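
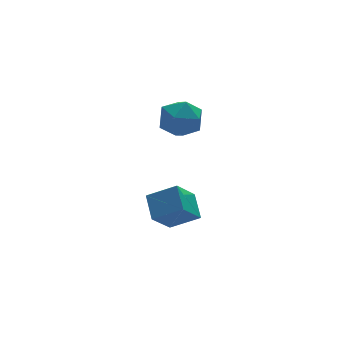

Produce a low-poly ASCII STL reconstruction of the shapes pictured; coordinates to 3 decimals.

solid 
facet normal -0.730 0.480 -0.486
outer loop
vertex -0.57 -2.283 -0.797
vertex 0.463 -1.861 -1.93
vertex -0.849 -3.378 -1.46
endloop
endfacet
facet normal -0.649 -0.266 0.712
outer loop
vertex 0.217 -4.079 -0.75
vertex -0.57 -2.283 -0.797
vertex -0.849 -3.378 -1.46
endloop
endfacet
facet normal -0.730 0.481 -0.486
outer loop
vertex -0.849 -3.378 -1.46
vertex 0.463 -1.861 -1.93
vertex 0.184 -2.955 -2.593
endloop
endfacet
facet normal -0.213 -0.836 -0.506
outer loop
vertex 0.184 -2.955 -2.593
vertex 0.217 -4.079 -0.75
vertex -0.849 -3.378 -1.46
endloop
endfacet
facet normal 0.213 0.836 0.506
outer loop
vertex -0.57 -2.283 -0.797
vertex 1.529 -2.562 -1.22
vertex 0.463 -1.861 -1.93
endloop
endfacet
facet normal -0.650 -0.266 0.712
outer loop
vertex 0.496 -2.985 -0.087
vertex -0.57 -2.283 -0.797
vertex 0.217 -4.079 -0.75
endloop
endfacet
facet normal 0.213 0.836 0.506
outer loop
vertex 0.496 -2.985 -0.087
vertex 1.529 -2.562 -1.22
vertex -0.57 -2.283 -0.797
endloop
endfacet
facet normal 0.649 0.266 -0.712
outer loop
vertex 0.463 -1.861 -1.93
vertex 1.529 -2.562 -1.22
vertex 0.184 -2.955 -2.593
endloop
endfacet
facet normal -0.213 -0.836 -0.506
outer loop
vertex 1.25 -3.657 -1.883
vertex 0.217 -4.079 -0.75
vertex 0.184 -2.955 -2.593
endloop
endfacet
facet normal 0.650 0.266 -0.712
outer loop
vertex 0.184 -2.955 -2.593
vertex 1.529 -2.562 -1.22
vertex 1.25 -3.657 -1.883
endloop
endfacet
facet normal 0.730 -0.481 0.486
outer loop
vertex 1.25 -3.657 -1.883
vertex 0.496 -2.985 -0.087
vertex 0.217 -4.079 -0.75
endloop
endfacet
facet normal 0.730 -0.480 0.486
outer loop
vertex 1.529 -2.562 -1.22
vertex 0.496 -2.985 -0.087
vertex 1.25 -3.657 -1.883
endloop
endfacet
facet normal -0.837 0.546 0.018
outer loop
vertex 0.724 -1.242 2.933
vertex 0.152 -2.121 3.011
vertex 0.489 -1.634 3.88
endloop
endfacet
facet normal -0.291 0.907 0.303
outer loop
vertex 0.724 -1.242 2.933
vertex 0.489 -1.634 3.88
vertex 1.453 -1.261 3.69
endloop
endfacet
facet normal 0.223 0.956 -0.190
outer loop
vertex 0.724 -1.242 2.933
vertex 1.453 -1.261 3.69
vertex 1.713 -1.518 2.704
endloop
endfacet
facet normal -0.006 0.626 -0.780
outer loop
vertex 0.724 -1.242 2.933
vertex 1.713 -1.518 2.704
vertex 0.908 -2.049 2.284
endloop
endfacet
facet normal -0.661 0.373 -0.651
outer loop
vertex 0.724 -1.242 2.933
vertex 0.908 -2.049 2.284
vertex 0.152 -2.121 3.011
endloop
endfacet
facet normal -0.036 0.526 0.850
outer loop
vertex 1.453 -1.261 3.69
vertex 0.489 -1.634 3.88
vertex 1.332 -2.151 4.236
endloop
endfacet
facet normal -0.920 -0.057 0.389
outer loop
vertex 0.489 -1.634 3.88
vertex 0.152 -2.121 3.011
vertex 0.527 -2.682 3.816
endloop
endfacet
facet normal -0.635 -0.339 -0.694
outer loop
vertex 0.152 -2.121 3.011
vertex 0.908 -2.049 2.284
vertex 0.787 -2.939 2.83
endloop
endfacet
facet normal 0.424 0.071 -0.903
outer loop
vertex 0.908 -2.049 2.284
vertex 1.713 -1.518 2.704
vertex 1.751 -2.566 2.64
endloop
endfacet
facet normal 0.794 0.605 0.052
outer loop
vertex 1.713 -1.518 2.704
vertex 1.453 -1.261 3.69
vertex 2.088 -2.079 3.509
endloop
endfacet
facet normal 0.006 -0.626 0.780
outer loop
vertex 1.516 -2.958 3.587
vertex 1.332 -2.151 4.236
vertex 0.527 -2.682 3.816
endloop
endfacet
facet normal -0.223 -0.956 0.190
outer loop
vertex 1.516 -2.958 3.587
vertex 0.527 -2.682 3.816
vertex 0.787 -2.939 2.83
endloop
endfacet
facet normal 0.291 -0.907 -0.303
outer loop
vertex 1.516 -2.958 3.587
vertex 0.787 -2.939 2.83
vertex 1.751 -2.566 2.64
endloop
endfacet
facet normal 0.837 -0.546 -0.018
outer loop
vertex 1.516 -2.958 3.587
vertex 1.751 -2.566 2.64
vertex 2.088 -2.079 3.509
endloop
endfacet
facet normal 0.661 -0.373 0.651
outer loop
vertex 1.516 -2.958 3.587
vertex 2.088 -2.079 3.509
vertex 1.332 -2.151 4.236
endloop
endfacet
facet normal -0.424 -0.071 0.903
outer loop
vertex 0.527 -2.682 3.816
vertex 1.332 -2.151 4.236
vertex 0.489 -1.634 3.88
endloop
endfacet
facet normal -0.794 -0.605 -0.052
outer loop
vertex 0.787 -2.939 2.83
vertex 0.527 -2.682 3.816
vertex 0.152 -2.121 3.011
endloop
endfacet
facet normal 0.036 -0.526 -0.850
outer loop
vertex 1.751 -2.566 2.64
vertex 0.787 -2.939 2.83
vertex 0.908 -2.049 2.284
endloop
endfacet
facet normal 0.920 0.057 -0.389
outer loop
vertex 2.088 -2.079 3.509
vertex 1.751 -2.566 2.64
vertex 1.713 -1.518 2.704
endloop
endfacet
facet normal 0.635 0.339 0.694
outer loop
vertex 1.332 -2.151 4.236
vertex 2.088 -2.079 3.509
vertex 1.453 -1.261 3.69
endloop
endfacet

endsolid


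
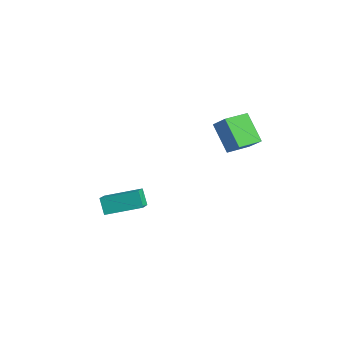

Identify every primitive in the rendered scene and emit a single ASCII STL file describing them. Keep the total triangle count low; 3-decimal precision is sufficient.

solid 
facet normal -0.573 0.117 0.811
outer loop
vertex 0.015 -5.21 0.885
vertex 1.144 -3.502 1.436
vertex -0.994 -4.269 0.036
endloop
endfacet
facet normal -0.533 -0.805 -0.260
outer loop
vertex -0.364 -4.398 -0.856
vertex 0.015 -5.21 0.885
vertex -0.994 -4.269 0.036
endloop
endfacet
facet normal -0.573 0.117 0.811
outer loop
vertex -0.994 -4.269 0.036
vertex 1.144 -3.502 1.436
vertex 0.135 -2.561 0.587
endloop
endfacet
facet normal -0.623 0.581 -0.524
outer loop
vertex 0.135 -2.561 0.587
vertex -0.364 -4.398 -0.856
vertex -0.994 -4.269 0.036
endloop
endfacet
facet normal 0.623 -0.581 0.524
outer loop
vertex 0.015 -5.21 0.885
vertex 1.774 -3.631 0.544
vertex 1.144 -3.502 1.436
endloop
endfacet
facet normal -0.533 -0.805 -0.260
outer loop
vertex 0.645 -5.339 -0.007
vertex 0.015 -5.21 0.885
vertex -0.364 -4.398 -0.856
endloop
endfacet
facet normal 0.623 -0.581 0.524
outer loop
vertex 0.645 -5.339 -0.007
vertex 1.774 -3.631 0.544
vertex 0.015 -5.21 0.885
endloop
endfacet
facet normal 0.533 0.805 0.260
outer loop
vertex 1.144 -3.502 1.436
vertex 1.774 -3.631 0.544
vertex 0.135 -2.561 0.587
endloop
endfacet
facet normal -0.623 0.581 -0.524
outer loop
vertex 0.765 -2.69 -0.305
vertex -0.364 -4.398 -0.856
vertex 0.135 -2.561 0.587
endloop
endfacet
facet normal 0.533 0.805 0.260
outer loop
vertex 0.135 -2.561 0.587
vertex 1.774 -3.631 0.544
vertex 0.765 -2.69 -0.305
endloop
endfacet
facet normal 0.573 -0.117 -0.811
outer loop
vertex 0.765 -2.69 -0.305
vertex 0.645 -5.339 -0.007
vertex -0.364 -4.398 -0.856
endloop
endfacet
facet normal 0.573 -0.117 -0.811
outer loop
vertex 1.774 -3.631 0.544
vertex 0.645 -5.339 -0.007
vertex 0.765 -2.69 -0.305
endloop
endfacet
facet normal -0.697 -0.117 -0.708
outer loop
vertex 0.346 1.911 4.069
vertex 0.277 3.468 3.88
vertex 1.785 1.805 2.669
endloop
endfacet
facet normal 0.044 -0.992 0.120
outer loop
vertex 2.663 1.952 3.56
vertex 0.346 1.911 4.069
vertex 1.785 1.805 2.669
endloop
endfacet
facet normal -0.697 -0.117 -0.708
outer loop
vertex 1.785 1.805 2.669
vertex 0.277 3.468 3.88
vertex 1.716 3.362 2.48
endloop
endfacet
facet normal 0.716 -0.053 -0.696
outer loop
vertex 1.716 3.362 2.48
vertex 2.663 1.952 3.56
vertex 1.785 1.805 2.669
endloop
endfacet
facet normal -0.716 0.053 0.696
outer loop
vertex 0.346 1.911 4.069
vertex 1.155 3.615 4.771
vertex 0.277 3.468 3.88
endloop
endfacet
facet normal 0.044 -0.992 0.120
outer loop
vertex 1.224 2.058 4.96
vertex 0.346 1.911 4.069
vertex 2.663 1.952 3.56
endloop
endfacet
facet normal -0.716 0.053 0.696
outer loop
vertex 1.224 2.058 4.96
vertex 1.155 3.615 4.771
vertex 0.346 1.911 4.069
endloop
endfacet
facet normal -0.044 0.992 -0.120
outer loop
vertex 0.277 3.468 3.88
vertex 1.155 3.615 4.771
vertex 1.716 3.362 2.48
endloop
endfacet
facet normal 0.716 -0.053 -0.696
outer loop
vertex 2.594 3.509 3.371
vertex 2.663 1.952 3.56
vertex 1.716 3.362 2.48
endloop
endfacet
facet normal -0.044 0.992 -0.120
outer loop
vertex 1.716 3.362 2.48
vertex 1.155 3.615 4.771
vertex 2.594 3.509 3.371
endloop
endfacet
facet normal 0.697 0.117 0.708
outer loop
vertex 2.594 3.509 3.371
vertex 1.224 2.058 4.96
vertex 2.663 1.952 3.56
endloop
endfacet
facet normal 0.697 0.117 0.708
outer loop
vertex 1.155 3.615 4.771
vertex 1.224 2.058 4.96
vertex 2.594 3.509 3.371
endloop
endfacet

endsolid


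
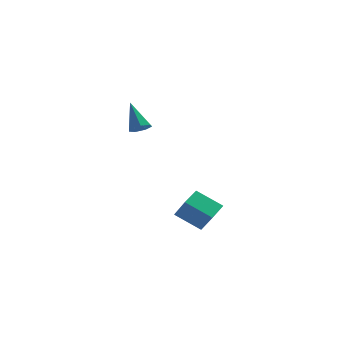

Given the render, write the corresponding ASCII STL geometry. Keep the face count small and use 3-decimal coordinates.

solid 
facet normal 0.366 -0.497 -0.787
outer loop
vertex -2.274 -0.116 2.72
vertex -2.796 0.052 2.371
vertex -2.232 0.368 2.434
endloop
endfacet
facet normal 0.781 0.266 0.565
outer loop
vertex -2.274 -0.116 2.72
vertex -2.232 0.368 2.434
vertex -3.504 1.008 3.889
endloop
endfacet
facet normal 0.366 -0.497 -0.787
outer loop
vertex -2.232 0.368 2.434
vertex -2.796 0.052 2.371
vertex -2.614 0.614 2.101
endloop
endfacet
facet normal 0.503 0.862 0.060
outer loop
vertex -2.232 0.368 2.434
vertex -2.614 0.614 2.101
vertex -3.504 1.008 3.889
endloop
endfacet
facet normal 0.367 -0.497 -0.786
outer loop
vertex -2.614 0.614 2.101
vertex -2.796 0.052 2.371
vertex -3.134 0.437 1.97
endloop
endfacet
facet normal -0.233 0.919 -0.318
outer loop
vertex -2.614 0.614 2.101
vertex -3.134 0.437 1.97
vertex -3.504 1.008 3.889
endloop
endfacet
facet normal 0.367 -0.497 -0.786
outer loop
vertex -3.134 0.437 1.97
vertex -2.796 0.052 2.371
vertex -3.399 -0.031 2.142
endloop
endfacet
facet normal -0.875 0.391 -0.285
outer loop
vertex -3.134 0.437 1.97
vertex -3.399 -0.031 2.142
vertex -3.504 1.008 3.889
endloop
endfacet
facet normal 0.367 -0.494 -0.788
outer loop
vertex -3.399 -0.031 2.142
vertex -2.796 0.052 2.371
vertex -3.209 -0.437 2.485
endloop
endfacet
facet normal -0.936 -0.323 0.136
outer loop
vertex -3.399 -0.031 2.142
vertex -3.209 -0.437 2.485
vertex -3.504 1.008 3.889
endloop
endfacet
facet normal 0.368 -0.494 -0.787
outer loop
vertex -3.209 -0.437 2.485
vertex -2.796 0.052 2.371
vertex -2.709 -0.474 2.742
endloop
endfacet
facet normal -0.373 -0.685 0.626
outer loop
vertex -3.209 -0.437 2.485
vertex -2.709 -0.474 2.742
vertex -3.504 1.008 3.889
endloop
endfacet
facet normal 0.367 -0.495 -0.788
outer loop
vertex -2.709 -0.474 2.742
vertex -2.796 0.052 2.371
vertex -2.274 -0.116 2.72
endloop
endfacet
facet normal 0.390 -0.424 0.818
outer loop
vertex -2.709 -0.474 2.742
vertex -2.274 -0.116 2.72
vertex -3.504 1.008 3.889
endloop
endfacet
facet normal -0.432 0.421 -0.798
outer loop
vertex -1.083 0.615 -4.113
vertex -0.638 1.807 -3.724
vertex 0.409 0.366 -5.052
endloop
endfacet
facet normal -0.334 -0.896 -0.293
outer loop
vertex 1.078 -0.287 -3.816
vertex -1.083 0.615 -4.113
vertex 0.409 0.366 -5.052
endloop
endfacet
facet normal -0.432 0.421 -0.798
outer loop
vertex 0.409 0.366 -5.052
vertex -0.638 1.807 -3.724
vertex 0.853 1.558 -4.663
endloop
endfacet
facet normal 0.838 -0.140 -0.527
outer loop
vertex 0.853 1.558 -4.663
vertex 1.078 -0.287 -3.816
vertex 0.409 0.366 -5.052
endloop
endfacet
facet normal -0.838 0.141 0.528
outer loop
vertex -1.083 0.615 -4.113
vertex 0.031 1.154 -2.488
vertex -0.638 1.807 -3.724
endloop
endfacet
facet normal -0.334 -0.896 -0.292
outer loop
vertex -0.413 -0.038 -2.877
vertex -1.083 0.615 -4.113
vertex 1.078 -0.287 -3.816
endloop
endfacet
facet normal -0.838 0.140 0.528
outer loop
vertex -0.413 -0.038 -2.877
vertex 0.031 1.154 -2.488
vertex -1.083 0.615 -4.113
endloop
endfacet
facet normal 0.334 0.896 0.293
outer loop
vertex -0.638 1.807 -3.724
vertex 0.031 1.154 -2.488
vertex 0.853 1.558 -4.663
endloop
endfacet
facet normal 0.838 -0.140 -0.528
outer loop
vertex 1.523 0.905 -3.427
vertex 1.078 -0.287 -3.816
vertex 0.853 1.558 -4.663
endloop
endfacet
facet normal 0.334 0.896 0.293
outer loop
vertex 0.853 1.558 -4.663
vertex 0.031 1.154 -2.488
vertex 1.523 0.905 -3.427
endloop
endfacet
facet normal 0.432 -0.421 0.797
outer loop
vertex 1.523 0.905 -3.427
vertex -0.413 -0.038 -2.877
vertex 1.078 -0.287 -3.816
endloop
endfacet
facet normal 0.432 -0.421 0.798
outer loop
vertex 0.031 1.154 -2.488
vertex -0.413 -0.038 -2.877
vertex 1.523 0.905 -3.427
endloop
endfacet

endsolid


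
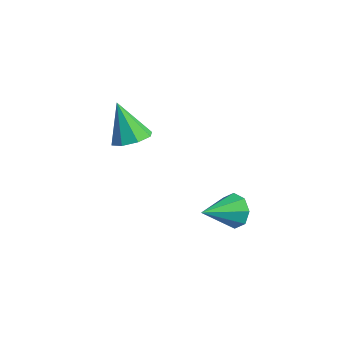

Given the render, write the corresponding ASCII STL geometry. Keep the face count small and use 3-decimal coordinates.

solid 
facet normal -0.119 0.925 -0.360
outer loop
vertex 2.148 3.544 -3.459
vertex 1.775 3.746 -2.816
vertex 2.511 3.752 -3.044
endloop
endfacet
facet normal 0.759 -0.504 -0.412
outer loop
vertex 2.148 3.544 -3.459
vertex 2.511 3.752 -3.044
vertex 1.965 2.274 -2.244
endloop
endfacet
facet normal -0.119 0.926 -0.359
outer loop
vertex 2.511 3.752 -3.044
vertex 1.775 3.746 -2.816
vertex 2.443 3.956 -2.496
endloop
endfacet
facet normal 0.949 -0.239 0.207
outer loop
vertex 2.511 3.752 -3.044
vertex 2.443 3.956 -2.496
vertex 1.965 2.274 -2.244
endloop
endfacet
facet normal -0.118 0.925 -0.360
outer loop
vertex 2.443 3.956 -2.496
vertex 1.775 3.746 -2.816
vertex 1.984 4.038 -2.135
endloop
endfacet
facet normal 0.611 -0.055 0.790
outer loop
vertex 2.443 3.956 -2.496
vertex 1.984 4.038 -2.135
vertex 1.965 2.274 -2.244
endloop
endfacet
facet normal -0.120 0.925 -0.360
outer loop
vertex 1.984 4.038 -2.135
vertex 1.775 3.746 -2.816
vertex 1.403 3.948 -2.173
endloop
endfacet
facet normal -0.056 -0.061 0.997
outer loop
vertex 1.984 4.038 -2.135
vertex 1.403 3.948 -2.173
vertex 1.965 2.274 -2.244
endloop
endfacet
facet normal -0.119 0.925 -0.360
outer loop
vertex 1.403 3.948 -2.173
vertex 1.775 3.746 -2.816
vertex 1.04 3.74 -2.588
endloop
endfacet
facet normal -0.662 -0.252 0.706
outer loop
vertex 1.403 3.948 -2.173
vertex 1.04 3.74 -2.588
vertex 1.965 2.274 -2.244
endloop
endfacet
facet normal -0.119 0.925 -0.360
outer loop
vertex 1.04 3.74 -2.588
vertex 1.775 3.746 -2.816
vertex 1.108 3.535 -3.137
endloop
endfacet
facet normal -0.852 -0.517 0.087
outer loop
vertex 1.04 3.74 -2.588
vertex 1.108 3.535 -3.137
vertex 1.965 2.274 -2.244
endloop
endfacet
facet normal -0.119 0.925 -0.360
outer loop
vertex 1.108 3.535 -3.137
vertex 1.775 3.746 -2.816
vertex 1.567 3.454 -3.497
endloop
endfacet
facet normal -0.513 -0.700 -0.497
outer loop
vertex 1.108 3.535 -3.137
vertex 1.567 3.454 -3.497
vertex 1.965 2.274 -2.244
endloop
endfacet
facet normal -0.120 0.925 -0.360
outer loop
vertex 1.567 3.454 -3.497
vertex 1.775 3.746 -2.816
vertex 2.148 3.544 -3.459
endloop
endfacet
facet normal 0.154 -0.695 -0.703
outer loop
vertex 1.567 3.454 -3.497
vertex 2.148 3.544 -3.459
vertex 1.965 2.274 -2.244
endloop
endfacet
facet normal 0.390 0.124 -0.912
outer loop
vertex -2.163 2.581 -0.812
vertex -2.751 2.122 -1.126
vertex -2.659 2.913 -0.979
endloop
endfacet
facet normal 0.269 0.722 0.637
outer loop
vertex -2.163 2.581 -0.812
vertex -2.659 2.913 -0.979
vertex -3.449 1.898 0.506
endloop
endfacet
facet normal 0.390 0.124 -0.912
outer loop
vertex -2.659 2.913 -0.979
vertex -2.751 2.122 -1.126
vertex -3.209 2.781 -1.232
endloop
endfacet
facet normal -0.377 0.846 0.378
outer loop
vertex -2.659 2.913 -0.979
vertex -3.209 2.781 -1.232
vertex -3.449 1.898 0.506
endloop
endfacet
facet normal 0.391 0.125 -0.912
outer loop
vertex -3.209 2.781 -1.232
vertex -2.751 2.122 -1.126
vertex -3.491 2.263 -1.424
endloop
endfacet
facet normal -0.889 0.446 0.104
outer loop
vertex -3.209 2.781 -1.232
vertex -3.491 2.263 -1.424
vertex -3.449 1.898 0.506
endloop
endfacet
facet normal 0.391 0.125 -0.912
outer loop
vertex -3.491 2.263 -1.424
vertex -2.751 2.122 -1.126
vertex -3.339 1.663 -1.441
endloop
endfacet
facet normal -0.969 -0.245 -0.025
outer loop
vertex -3.491 2.263 -1.424
vertex -3.339 1.663 -1.441
vertex -3.449 1.898 0.506
endloop
endfacet
facet normal 0.391 0.125 -0.912
outer loop
vertex -3.339 1.663 -1.441
vertex -2.751 2.122 -1.126
vertex -2.843 1.331 -1.274
endloop
endfacet
facet normal -0.570 -0.819 0.067
outer loop
vertex -3.339 1.663 -1.441
vertex -2.843 1.331 -1.274
vertex -3.449 1.898 0.506
endloop
endfacet
facet normal 0.389 0.126 -0.913
outer loop
vertex -2.843 1.331 -1.274
vertex -2.751 2.122 -1.126
vertex -2.292 1.463 -1.021
endloop
endfacet
facet normal 0.076 -0.942 0.326
outer loop
vertex -2.843 1.331 -1.274
vertex -2.292 1.463 -1.021
vertex -3.449 1.898 0.506
endloop
endfacet
facet normal 0.390 0.126 -0.912
outer loop
vertex -2.292 1.463 -1.021
vertex -2.751 2.122 -1.126
vertex -2.011 1.981 -0.829
endloop
endfacet
facet normal 0.588 -0.542 0.600
outer loop
vertex -2.292 1.463 -1.021
vertex -2.011 1.981 -0.829
vertex -3.449 1.898 0.506
endloop
endfacet
facet normal 0.390 0.125 -0.912
outer loop
vertex -2.011 1.981 -0.829
vertex -2.751 2.122 -1.126
vertex -2.163 2.581 -0.812
endloop
endfacet
facet normal 0.668 0.149 0.729
outer loop
vertex -2.011 1.981 -0.829
vertex -2.163 2.581 -0.812
vertex -3.449 1.898 0.506
endloop
endfacet

endsolid


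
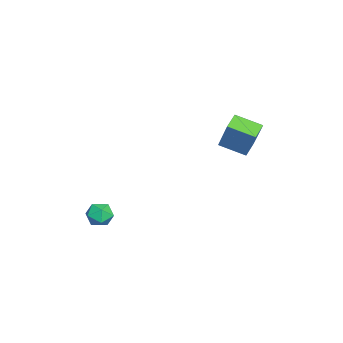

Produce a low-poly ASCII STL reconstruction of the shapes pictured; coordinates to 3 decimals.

solid 
facet normal -0.877 0.395 0.273
outer loop
vertex 0.55 -3.067 0.551
vertex 0.361 -3.705 0.866
vertex 0.714 -3.191 1.258
endloop
endfacet
facet normal -0.372 0.896 0.243
outer loop
vertex 0.55 -3.067 0.551
vertex 0.714 -3.191 1.258
vertex 1.207 -2.867 0.818
endloop
endfacet
facet normal -0.105 0.903 -0.417
outer loop
vertex 0.55 -3.067 0.551
vertex 1.207 -2.867 0.818
vertex 1.159 -3.18 0.153
endloop
endfacet
facet normal -0.447 0.405 -0.798
outer loop
vertex 0.55 -3.067 0.551
vertex 1.159 -3.18 0.153
vertex 0.636 -3.698 0.183
endloop
endfacet
facet normal -0.924 0.091 -0.371
outer loop
vertex 0.55 -3.067 0.551
vertex 0.636 -3.698 0.183
vertex 0.361 -3.705 0.866
endloop
endfacet
facet normal 0.152 0.707 0.691
outer loop
vertex 1.207 -2.867 0.818
vertex 0.714 -3.191 1.258
vertex 1.424 -3.382 1.297
endloop
endfacet
facet normal -0.667 -0.104 0.738
outer loop
vertex 0.714 -3.191 1.258
vertex 0.361 -3.705 0.866
vertex 0.901 -3.9 1.327
endloop
endfacet
facet normal -0.742 -0.597 -0.305
outer loop
vertex 0.361 -3.705 0.866
vertex 0.636 -3.698 0.183
vertex 0.853 -4.213 0.662
endloop
endfacet
facet normal 0.031 -0.089 -0.996
outer loop
vertex 0.636 -3.698 0.183
vertex 1.159 -3.18 0.153
vertex 1.346 -3.889 0.222
endloop
endfacet
facet normal 0.584 0.718 -0.380
outer loop
vertex 1.159 -3.18 0.153
vertex 1.207 -2.867 0.818
vertex 1.699 -3.375 0.614
endloop
endfacet
facet normal 0.447 -0.405 0.798
outer loop
vertex 1.51 -4.013 0.929
vertex 1.424 -3.382 1.297
vertex 0.901 -3.9 1.327
endloop
endfacet
facet normal 0.105 -0.903 0.417
outer loop
vertex 1.51 -4.013 0.929
vertex 0.901 -3.9 1.327
vertex 0.853 -4.213 0.662
endloop
endfacet
facet normal 0.372 -0.896 -0.243
outer loop
vertex 1.51 -4.013 0.929
vertex 0.853 -4.213 0.662
vertex 1.346 -3.889 0.222
endloop
endfacet
facet normal 0.877 -0.395 -0.273
outer loop
vertex 1.51 -4.013 0.929
vertex 1.346 -3.889 0.222
vertex 1.699 -3.375 0.614
endloop
endfacet
facet normal 0.924 -0.091 0.371
outer loop
vertex 1.51 -4.013 0.929
vertex 1.699 -3.375 0.614
vertex 1.424 -3.382 1.297
endloop
endfacet
facet normal -0.031 0.089 0.996
outer loop
vertex 0.901 -3.9 1.327
vertex 1.424 -3.382 1.297
vertex 0.714 -3.191 1.258
endloop
endfacet
facet normal -0.584 -0.718 0.380
outer loop
vertex 0.853 -4.213 0.662
vertex 0.901 -3.9 1.327
vertex 0.361 -3.705 0.866
endloop
endfacet
facet normal -0.152 -0.707 -0.691
outer loop
vertex 1.346 -3.889 0.222
vertex 0.853 -4.213 0.662
vertex 0.636 -3.698 0.183
endloop
endfacet
facet normal 0.667 0.104 -0.738
outer loop
vertex 1.699 -3.375 0.614
vertex 1.346 -3.889 0.222
vertex 1.159 -3.18 0.153
endloop
endfacet
facet normal 0.742 0.597 0.305
outer loop
vertex 1.424 -3.382 1.297
vertex 1.699 -3.375 0.614
vertex 1.207 -2.867 0.818
endloop
endfacet
facet normal -0.484 -0.227 -0.845
outer loop
vertex -4.909 1.685 3.145
vertex -4.66 3.032 2.641
vertex -4.11 1.396 2.765
endloop
endfacet
facet normal -0.170 -0.923 0.345
outer loop
vertex -3.06 1.888 4.599
vertex -4.909 1.685 3.145
vertex -4.11 1.396 2.765
endloop
endfacet
facet normal -0.484 -0.227 -0.845
outer loop
vertex -4.11 1.396 2.765
vertex -4.66 3.032 2.641
vertex -3.862 2.743 2.261
endloop
endfacet
facet normal 0.858 -0.311 -0.408
outer loop
vertex -3.862 2.743 2.261
vertex -3.06 1.888 4.599
vertex -4.11 1.396 2.765
endloop
endfacet
facet normal -0.858 0.311 0.408
outer loop
vertex -4.909 1.685 3.145
vertex -3.61 3.524 4.475
vertex -4.66 3.032 2.641
endloop
endfacet
facet normal -0.170 -0.923 0.345
outer loop
vertex -3.858 2.177 4.979
vertex -4.909 1.685 3.145
vertex -3.06 1.888 4.599
endloop
endfacet
facet normal -0.858 0.311 0.408
outer loop
vertex -3.858 2.177 4.979
vertex -3.61 3.524 4.475
vertex -4.909 1.685 3.145
endloop
endfacet
facet normal 0.170 0.923 -0.345
outer loop
vertex -4.66 3.032 2.641
vertex -3.61 3.524 4.475
vertex -3.862 2.743 2.261
endloop
endfacet
facet normal 0.858 -0.311 -0.408
outer loop
vertex -2.811 3.235 4.095
vertex -3.06 1.888 4.599
vertex -3.862 2.743 2.261
endloop
endfacet
facet normal 0.170 0.923 -0.345
outer loop
vertex -3.862 2.743 2.261
vertex -3.61 3.524 4.475
vertex -2.811 3.235 4.095
endloop
endfacet
facet normal 0.484 0.227 0.845
outer loop
vertex -2.811 3.235 4.095
vertex -3.858 2.177 4.979
vertex -3.06 1.888 4.599
endloop
endfacet
facet normal 0.484 0.227 0.845
outer loop
vertex -3.61 3.524 4.475
vertex -3.858 2.177 4.979
vertex -2.811 3.235 4.095
endloop
endfacet

endsolid


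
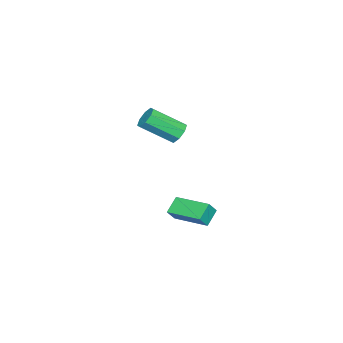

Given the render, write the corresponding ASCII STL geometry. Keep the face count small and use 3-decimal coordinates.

solid 
facet normal -0.560 0.214 -0.801
outer loop
vertex 0.742 -0.309 -4.072
vertex 1.125 1.816 -3.771
vertex 1.666 -0.381 -4.737
endloop
endfacet
facet normal -0.176 -0.975 -0.138
outer loop
vertex 2.175 -0.576 -4.009
vertex 0.742 -0.309 -4.072
vertex 1.666 -0.381 -4.737
endloop
endfacet
facet normal -0.560 0.214 -0.800
outer loop
vertex 1.666 -0.381 -4.737
vertex 1.125 1.816 -3.771
vertex 2.048 1.744 -4.436
endloop
endfacet
facet normal 0.810 -0.063 -0.583
outer loop
vertex 2.048 1.744 -4.436
vertex 2.175 -0.576 -4.009
vertex 1.666 -0.381 -4.737
endloop
endfacet
facet normal -0.810 0.063 0.583
outer loop
vertex 0.742 -0.309 -4.072
vertex 1.634 1.621 -3.043
vertex 1.125 1.816 -3.771
endloop
endfacet
facet normal -0.176 -0.975 -0.138
outer loop
vertex 1.252 -0.504 -3.344
vertex 0.742 -0.309 -4.072
vertex 2.175 -0.576 -4.009
endloop
endfacet
facet normal -0.809 0.063 0.584
outer loop
vertex 1.252 -0.504 -3.344
vertex 1.634 1.621 -3.043
vertex 0.742 -0.309 -4.072
endloop
endfacet
facet normal 0.176 0.975 0.138
outer loop
vertex 1.125 1.816 -3.771
vertex 1.634 1.621 -3.043
vertex 2.048 1.744 -4.436
endloop
endfacet
facet normal 0.809 -0.063 -0.584
outer loop
vertex 2.558 1.549 -3.708
vertex 2.175 -0.576 -4.009
vertex 2.048 1.744 -4.436
endloop
endfacet
facet normal 0.175 0.975 0.138
outer loop
vertex 2.048 1.744 -4.436
vertex 1.634 1.621 -3.043
vertex 2.558 1.549 -3.708
endloop
endfacet
facet normal 0.560 -0.214 0.800
outer loop
vertex 2.558 1.549 -3.708
vertex 1.252 -0.504 -3.344
vertex 2.175 -0.576 -4.009
endloop
endfacet
facet normal 0.560 -0.214 0.801
outer loop
vertex 1.634 1.621 -3.043
vertex 1.252 -0.504 -3.344
vertex 2.558 1.549 -3.708
endloop
endfacet
facet normal -0.373 0.733 -0.568
outer loop
vertex 2.315 -0.263 1.584
vertex 2.099 0.086 2.176
vertex 2.699 0.082 1.777
endloop
endfacet
facet normal 0.613 -0.265 -0.745
outer loop
vertex 2.315 -0.263 1.584
vertex 2.699 0.082 1.777
vertex 3.096 -1.795 2.772
endloop
endfacet
facet normal 0.613 -0.265 -0.745
outer loop
vertex 3.096 -1.795 2.772
vertex 2.699 0.082 1.777
vertex 3.48 -1.45 2.965
endloop
endfacet
facet normal 0.373 -0.733 0.568
outer loop
vertex 3.096 -1.795 2.772
vertex 3.48 -1.45 2.965
vertex 2.881 -1.446 3.364
endloop
endfacet
facet normal -0.373 0.733 -0.569
outer loop
vertex 2.699 0.082 1.777
vertex 2.099 0.086 2.176
vertex 2.732 0.43 2.204
endloop
endfacet
facet normal 0.926 0.255 -0.279
outer loop
vertex 2.699 0.082 1.777
vertex 2.732 0.43 2.204
vertex 3.48 -1.45 2.965
endloop
endfacet
facet normal 0.926 0.255 -0.280
outer loop
vertex 3.48 -1.45 2.965
vertex 2.732 0.43 2.204
vertex 3.513 -1.103 3.391
endloop
endfacet
facet normal 0.374 -0.733 0.568
outer loop
vertex 3.48 -1.45 2.965
vertex 3.513 -1.103 3.391
vertex 2.881 -1.446 3.364
endloop
endfacet
facet normal -0.373 0.733 -0.569
outer loop
vertex 2.732 0.43 2.204
vertex 2.099 0.086 2.176
vertex 2.394 0.576 2.614
endloop
endfacet
facet normal 0.696 0.626 0.351
outer loop
vertex 2.732 0.43 2.204
vertex 2.394 0.576 2.614
vertex 3.513 -1.103 3.391
endloop
endfacet
facet normal 0.696 0.626 0.350
outer loop
vertex 3.513 -1.103 3.391
vertex 2.394 0.576 2.614
vertex 3.175 -0.957 3.802
endloop
endfacet
facet normal 0.374 -0.733 0.568
outer loop
vertex 3.513 -1.103 3.391
vertex 3.175 -0.957 3.802
vertex 2.881 -1.446 3.364
endloop
endfacet
facet normal -0.374 0.733 -0.568
outer loop
vertex 2.394 0.576 2.614
vertex 2.099 0.086 2.176
vertex 1.884 0.435 2.768
endloop
endfacet
facet normal 0.060 0.630 0.774
outer loop
vertex 2.394 0.576 2.614
vertex 1.884 0.435 2.768
vertex 3.175 -0.957 3.802
endloop
endfacet
facet normal 0.060 0.631 0.774
outer loop
vertex 3.175 -0.957 3.802
vertex 1.884 0.435 2.768
vertex 2.665 -1.097 3.956
endloop
endfacet
facet normal 0.373 -0.733 0.568
outer loop
vertex 3.175 -0.957 3.802
vertex 2.665 -1.097 3.956
vertex 2.881 -1.446 3.364
endloop
endfacet
facet normal -0.373 0.733 -0.568
outer loop
vertex 1.884 0.435 2.768
vertex 2.099 0.086 2.176
vertex 1.5 0.09 2.575
endloop
endfacet
facet normal -0.613 0.265 0.745
outer loop
vertex 1.884 0.435 2.768
vertex 1.5 0.09 2.575
vertex 2.665 -1.097 3.956
endloop
endfacet
facet normal -0.613 0.265 0.745
outer loop
vertex 2.665 -1.097 3.956
vertex 1.5 0.09 2.575
vertex 2.281 -1.442 3.763
endloop
endfacet
facet normal 0.373 -0.733 0.568
outer loop
vertex 2.665 -1.097 3.956
vertex 2.281 -1.442 3.763
vertex 2.881 -1.446 3.364
endloop
endfacet
facet normal -0.374 0.733 -0.568
outer loop
vertex 1.5 0.09 2.575
vertex 2.099 0.086 2.176
vertex 1.467 -0.257 2.149
endloop
endfacet
facet normal -0.926 -0.255 0.280
outer loop
vertex 1.5 0.09 2.575
vertex 1.467 -0.257 2.149
vertex 2.281 -1.442 3.763
endloop
endfacet
facet normal -0.926 -0.255 0.279
outer loop
vertex 2.281 -1.442 3.763
vertex 1.467 -0.257 2.149
vertex 2.248 -1.79 3.336
endloop
endfacet
facet normal 0.373 -0.733 0.569
outer loop
vertex 2.281 -1.442 3.763
vertex 2.248 -1.79 3.336
vertex 2.881 -1.446 3.364
endloop
endfacet
facet normal -0.374 0.733 -0.568
outer loop
vertex 1.467 -0.257 2.149
vertex 2.099 0.086 2.176
vertex 1.805 -0.403 1.738
endloop
endfacet
facet normal -0.697 -0.626 -0.350
outer loop
vertex 1.467 -0.257 2.149
vertex 1.805 -0.403 1.738
vertex 2.248 -1.79 3.336
endloop
endfacet
facet normal -0.696 -0.626 -0.351
outer loop
vertex 2.248 -1.79 3.336
vertex 1.805 -0.403 1.738
vertex 2.586 -1.936 2.926
endloop
endfacet
facet normal 0.373 -0.733 0.569
outer loop
vertex 2.248 -1.79 3.336
vertex 2.586 -1.936 2.926
vertex 2.881 -1.446 3.364
endloop
endfacet
facet normal -0.373 0.733 -0.568
outer loop
vertex 1.805 -0.403 1.738
vertex 2.099 0.086 2.176
vertex 2.315 -0.263 1.584
endloop
endfacet
facet normal -0.061 -0.631 -0.774
outer loop
vertex 1.805 -0.403 1.738
vertex 2.315 -0.263 1.584
vertex 2.586 -1.936 2.926
endloop
endfacet
facet normal -0.059 -0.630 -0.774
outer loop
vertex 2.586 -1.936 2.926
vertex 2.315 -0.263 1.584
vertex 3.096 -1.795 2.772
endloop
endfacet
facet normal 0.374 -0.733 0.568
outer loop
vertex 2.586 -1.936 2.926
vertex 3.096 -1.795 2.772
vertex 2.881 -1.446 3.364
endloop
endfacet

endsolid


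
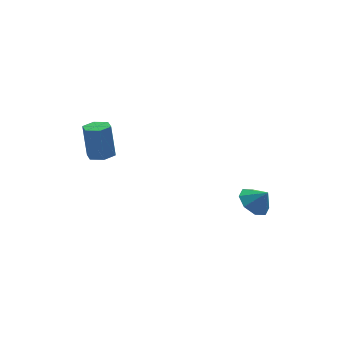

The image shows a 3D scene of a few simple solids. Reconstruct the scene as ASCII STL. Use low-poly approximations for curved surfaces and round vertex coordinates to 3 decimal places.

solid 
facet normal -0.548 0.283 -0.787
outer loop
vertex 3.658 -2.007 -0.468
vertex 2.991 -2.606 -0.219
vertex 3.179 -1.715 -0.029
endloop
endfacet
facet normal 0.730 0.506 0.460
outer loop
vertex 3.658 -2.007 -0.468
vertex 3.179 -1.715 -0.029
vertex 3.589 -2.914 0.639
endloop
endfacet
facet normal -0.548 0.283 -0.787
outer loop
vertex 3.179 -1.715 -0.029
vertex 2.991 -2.606 -0.219
vertex 2.59 -1.945 0.298
endloop
endfacet
facet normal 0.241 0.534 0.810
outer loop
vertex 3.179 -1.715 -0.029
vertex 2.59 -1.945 0.298
vertex 3.589 -2.914 0.639
endloop
endfacet
facet normal -0.548 0.283 -0.787
outer loop
vertex 2.59 -1.945 0.298
vertex 2.991 -2.606 -0.219
vertex 2.236 -2.562 0.323
endloop
endfacet
facet normal -0.188 0.147 0.971
outer loop
vertex 2.59 -1.945 0.298
vertex 2.236 -2.562 0.323
vertex 3.589 -2.914 0.639
endloop
endfacet
facet normal -0.548 0.283 -0.787
outer loop
vertex 2.236 -2.562 0.323
vertex 2.991 -2.606 -0.219
vertex 2.325 -3.205 0.03
endloop
endfacet
facet normal -0.310 -0.429 0.848
outer loop
vertex 2.236 -2.562 0.323
vertex 2.325 -3.205 0.03
vertex 3.589 -2.914 0.639
endloop
endfacet
facet normal -0.548 0.283 -0.787
outer loop
vertex 2.325 -3.205 0.03
vertex 2.991 -2.606 -0.219
vertex 2.803 -3.497 -0.408
endloop
endfacet
facet normal -0.051 -0.856 0.515
outer loop
vertex 2.325 -3.205 0.03
vertex 2.803 -3.497 -0.408
vertex 3.589 -2.914 0.639
endloop
endfacet
facet normal -0.549 0.283 -0.787
outer loop
vertex 2.803 -3.497 -0.408
vertex 2.991 -2.606 -0.219
vertex 3.392 -3.267 -0.736
endloop
endfacet
facet normal 0.437 -0.884 0.164
outer loop
vertex 2.803 -3.497 -0.408
vertex 3.392 -3.267 -0.736
vertex 3.589 -2.914 0.639
endloop
endfacet
facet normal -0.548 0.283 -0.787
outer loop
vertex 3.392 -3.267 -0.736
vertex 2.991 -2.606 -0.219
vertex 3.746 -2.65 -0.761
endloop
endfacet
facet normal 0.867 -0.498 0.003
outer loop
vertex 3.392 -3.267 -0.736
vertex 3.746 -2.65 -0.761
vertex 3.589 -2.914 0.639
endloop
endfacet
facet normal -0.548 0.283 -0.787
outer loop
vertex 3.746 -2.65 -0.761
vertex 2.991 -2.606 -0.219
vertex 3.658 -2.007 -0.468
endloop
endfacet
facet normal 0.989 0.078 0.126
outer loop
vertex 3.746 -2.65 -0.761
vertex 3.658 -2.007 -0.468
vertex 3.589 -2.914 0.639
endloop
endfacet
facet normal 0.056 -0.258 -0.964
outer loop
vertex -3.021 1.338 1.327
vertex -3.677 1.676 1.198
vertex -3.037 2.062 1.132
endloop
endfacet
facet normal 0.998 0.035 0.048
outer loop
vertex -3.021 1.338 1.327
vertex -3.037 2.062 1.132
vertex -3.126 1.825 3.15
endloop
endfacet
facet normal 0.998 0.036 0.048
outer loop
vertex -3.126 1.825 3.15
vertex -3.037 2.062 1.132
vertex -3.143 2.549 2.955
endloop
endfacet
facet normal -0.055 0.258 0.964
outer loop
vertex -3.126 1.825 3.15
vertex -3.143 2.549 2.955
vertex -3.783 2.164 3.022
endloop
endfacet
facet normal 0.055 -0.257 -0.965
outer loop
vertex -3.037 2.062 1.132
vertex -3.677 1.676 1.198
vertex -3.694 2.401 1.004
endloop
endfacet
facet normal 0.480 0.854 -0.200
outer loop
vertex -3.037 2.062 1.132
vertex -3.694 2.401 1.004
vertex -3.143 2.549 2.955
endloop
endfacet
facet normal 0.480 0.854 -0.200
outer loop
vertex -3.143 2.549 2.955
vertex -3.694 2.401 1.004
vertex -3.799 2.888 2.827
endloop
endfacet
facet normal -0.055 0.259 0.964
outer loop
vertex -3.143 2.549 2.955
vertex -3.799 2.888 2.827
vertex -3.783 2.164 3.022
endloop
endfacet
facet normal 0.055 -0.257 -0.965
outer loop
vertex -3.694 2.401 1.004
vertex -3.677 1.676 1.198
vertex -4.334 2.015 1.07
endloop
endfacet
facet normal -0.519 0.818 -0.248
outer loop
vertex -3.694 2.401 1.004
vertex -4.334 2.015 1.07
vertex -3.799 2.888 2.827
endloop
endfacet
facet normal -0.519 0.818 -0.248
outer loop
vertex -3.799 2.888 2.827
vertex -4.334 2.015 1.07
vertex -4.439 2.502 2.893
endloop
endfacet
facet normal -0.056 0.258 0.964
outer loop
vertex -3.799 2.888 2.827
vertex -4.439 2.502 2.893
vertex -3.783 2.164 3.022
endloop
endfacet
facet normal 0.055 -0.258 -0.964
outer loop
vertex -4.334 2.015 1.07
vertex -3.677 1.676 1.198
vertex -4.317 1.291 1.265
endloop
endfacet
facet normal -0.998 -0.036 -0.048
outer loop
vertex -4.334 2.015 1.07
vertex -4.317 1.291 1.265
vertex -4.439 2.502 2.893
endloop
endfacet
facet normal -0.998 -0.035 -0.049
outer loop
vertex -4.439 2.502 2.893
vertex -4.317 1.291 1.265
vertex -4.423 1.778 3.088
endloop
endfacet
facet normal -0.056 0.258 0.964
outer loop
vertex -4.439 2.502 2.893
vertex -4.423 1.778 3.088
vertex -3.783 2.164 3.022
endloop
endfacet
facet normal 0.055 -0.259 -0.964
outer loop
vertex -4.317 1.291 1.265
vertex -3.677 1.676 1.198
vertex -3.661 0.952 1.393
endloop
endfacet
facet normal -0.480 -0.854 0.200
outer loop
vertex -4.317 1.291 1.265
vertex -3.661 0.952 1.393
vertex -4.423 1.778 3.088
endloop
endfacet
facet normal -0.480 -0.854 0.201
outer loop
vertex -4.423 1.778 3.088
vertex -3.661 0.952 1.393
vertex -3.766 1.439 3.216
endloop
endfacet
facet normal -0.055 0.257 0.965
outer loop
vertex -4.423 1.778 3.088
vertex -3.766 1.439 3.216
vertex -3.783 2.164 3.022
endloop
endfacet
facet normal 0.056 -0.258 -0.964
outer loop
vertex -3.661 0.952 1.393
vertex -3.677 1.676 1.198
vertex -3.021 1.338 1.327
endloop
endfacet
facet normal 0.519 -0.818 0.248
outer loop
vertex -3.661 0.952 1.393
vertex -3.021 1.338 1.327
vertex -3.766 1.439 3.216
endloop
endfacet
facet normal 0.519 -0.818 0.248
outer loop
vertex -3.766 1.439 3.216
vertex -3.021 1.338 1.327
vertex -3.126 1.825 3.15
endloop
endfacet
facet normal -0.055 0.257 0.965
outer loop
vertex -3.766 1.439 3.216
vertex -3.126 1.825 3.15
vertex -3.783 2.164 3.022
endloop
endfacet

endsolid


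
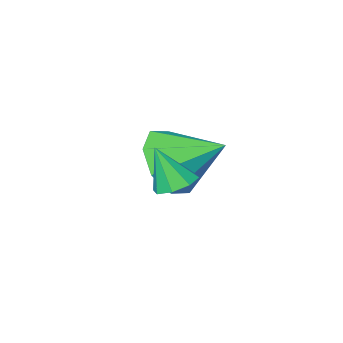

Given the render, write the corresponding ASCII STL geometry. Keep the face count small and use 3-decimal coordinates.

solid 
facet normal -0.267 0.339 -0.902
outer loop
vertex 1.076 2.756 0.414
vertex 0.712 2.32 0.358
vertex 0.678 2.849 0.567
endloop
endfacet
facet normal 0.393 0.698 0.598
outer loop
vertex 1.076 2.756 0.414
vertex 0.678 2.849 0.567
vertex 1.028 1.92 1.422
endloop
endfacet
facet normal -0.266 0.339 -0.902
outer loop
vertex 0.678 2.849 0.567
vertex 0.712 2.32 0.358
vertex 0.3 2.633 0.597
endloop
endfacet
facet normal -0.278 0.592 0.757
outer loop
vertex 0.678 2.849 0.567
vertex 0.3 2.633 0.597
vertex 1.028 1.92 1.422
endloop
endfacet
facet normal -0.266 0.339 -0.902
outer loop
vertex 0.3 2.633 0.597
vertex 0.712 2.32 0.358
vertex 0.164 2.233 0.487
endloop
endfacet
facet normal -0.724 0.057 0.688
outer loop
vertex 0.3 2.633 0.597
vertex 0.164 2.233 0.487
vertex 1.028 1.92 1.422
endloop
endfacet
facet normal -0.266 0.340 -0.902
outer loop
vertex 0.164 2.233 0.487
vertex 0.712 2.32 0.358
vertex 0.349 1.884 0.301
endloop
endfacet
facet normal -0.681 -0.591 0.432
outer loop
vertex 0.164 2.233 0.487
vertex 0.349 1.884 0.301
vertex 1.028 1.92 1.422
endloop
endfacet
facet normal -0.265 0.339 -0.903
outer loop
vertex 0.349 1.884 0.301
vertex 0.712 2.32 0.358
vertex 0.747 1.791 0.149
endloop
endfacet
facet normal -0.175 -0.975 0.137
outer loop
vertex 0.349 1.884 0.301
vertex 0.747 1.791 0.149
vertex 1.028 1.92 1.422
endloop
endfacet
facet normal -0.268 0.339 -0.902
outer loop
vertex 0.747 1.791 0.149
vertex 0.712 2.32 0.358
vertex 1.125 2.008 0.118
endloop
endfacet
facet normal 0.496 -0.868 -0.022
outer loop
vertex 0.747 1.791 0.149
vertex 1.125 2.008 0.118
vertex 1.028 1.92 1.422
endloop
endfacet
facet normal -0.267 0.340 -0.902
outer loop
vertex 1.125 2.008 0.118
vertex 0.712 2.32 0.358
vertex 1.261 2.407 0.228
endloop
endfacet
facet normal 0.941 -0.334 0.047
outer loop
vertex 1.125 2.008 0.118
vertex 1.261 2.407 0.228
vertex 1.028 1.92 1.422
endloop
endfacet
facet normal -0.267 0.339 -0.902
outer loop
vertex 1.261 2.407 0.228
vertex 0.712 2.32 0.358
vertex 1.076 2.756 0.414
endloop
endfacet
facet normal 0.899 0.315 0.304
outer loop
vertex 1.261 2.407 0.228
vertex 1.076 2.756 0.414
vertex 1.028 1.92 1.422
endloop
endfacet
facet normal 0.529 -0.673 -0.517
outer loop
vertex 0.201 0.335 -0.495
vertex -0.671 -0.278 -0.589
vertex -0.234 0.509 -1.167
endloop
endfacet
facet normal 0.298 0.953 0.054
outer loop
vertex 0.201 0.335 -0.495
vertex -0.234 0.509 -1.167
vertex -1.549 0.838 0.269
endloop
endfacet
facet normal 0.529 -0.673 -0.517
outer loop
vertex -0.234 0.509 -1.167
vertex -0.671 -0.278 -0.589
vertex -0.925 0.222 -1.5
endloop
endfacet
facet normal -0.191 0.904 -0.382
outer loop
vertex -0.234 0.509 -1.167
vertex -0.925 0.222 -1.5
vertex -1.549 0.838 0.269
endloop
endfacet
facet normal 0.529 -0.673 -0.517
outer loop
vertex -0.925 0.222 -1.5
vertex -0.671 -0.278 -0.589
vertex -1.467 -0.358 -1.3
endloop
endfacet
facet normal -0.727 0.527 -0.440
outer loop
vertex -0.925 0.222 -1.5
vertex -1.467 -0.358 -1.3
vertex -1.549 0.838 0.269
endloop
endfacet
facet normal 0.529 -0.673 -0.517
outer loop
vertex -1.467 -0.358 -1.3
vertex -0.671 -0.278 -0.589
vertex -1.543 -0.892 -0.683
endloop
endfacet
facet normal -0.995 0.043 -0.085
outer loop
vertex -1.467 -0.358 -1.3
vertex -1.543 -0.892 -0.683
vertex -1.549 0.838 0.269
endloop
endfacet
facet normal 0.529 -0.672 -0.517
outer loop
vertex -1.543 -0.892 -0.683
vertex -0.671 -0.278 -0.589
vertex -1.108 -1.066 -0.012
endloop
endfacet
facet normal -0.839 -0.265 0.475
outer loop
vertex -1.543 -0.892 -0.683
vertex -1.108 -1.066 -0.012
vertex -1.549 0.838 0.269
endloop
endfacet
facet normal 0.529 -0.672 -0.517
outer loop
vertex -1.108 -1.066 -0.012
vertex -0.671 -0.278 -0.589
vertex -0.417 -0.779 0.322
endloop
endfacet
facet normal -0.351 -0.216 0.911
outer loop
vertex -1.108 -1.066 -0.012
vertex -0.417 -0.779 0.322
vertex -1.549 0.838 0.269
endloop
endfacet
facet normal 0.528 -0.673 -0.517
outer loop
vertex -0.417 -0.779 0.322
vertex -0.671 -0.278 -0.589
vertex 0.125 -0.199 0.121
endloop
endfacet
facet normal 0.186 0.162 0.969
outer loop
vertex -0.417 -0.779 0.322
vertex 0.125 -0.199 0.121
vertex -1.549 0.838 0.269
endloop
endfacet
facet normal 0.529 -0.673 -0.518
outer loop
vertex 0.125 -0.199 0.121
vertex -0.671 -0.278 -0.589
vertex 0.201 0.335 -0.495
endloop
endfacet
facet normal 0.454 0.645 0.615
outer loop
vertex 0.125 -0.199 0.121
vertex 0.201 0.335 -0.495
vertex -1.549 0.838 0.269
endloop
endfacet

endsolid


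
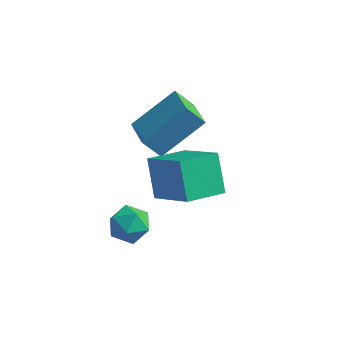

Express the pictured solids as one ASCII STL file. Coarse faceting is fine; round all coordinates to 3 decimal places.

solid 
facet normal -0.506 -0.630 -0.588
outer loop
vertex -0.852 1.478 3.288
vertex -1.831 2.556 2.976
vertex -0.233 1.79 2.421
endloop
endfacet
facet normal 0.658 -0.724 0.209
outer loop
vertex 0.871 3.164 3.704
vertex -0.852 1.478 3.288
vertex -0.233 1.79 2.421
endloop
endfacet
facet normal -0.506 -0.630 -0.588
outer loop
vertex -0.233 1.79 2.421
vertex -1.831 2.556 2.976
vertex -1.212 2.868 2.109
endloop
endfacet
facet normal 0.558 0.281 -0.781
outer loop
vertex -1.212 2.868 2.109
vertex 0.871 3.164 3.704
vertex -0.233 1.79 2.421
endloop
endfacet
facet normal -0.558 -0.281 0.781
outer loop
vertex -0.852 1.478 3.288
vertex -0.727 3.93 4.259
vertex -1.831 2.556 2.976
endloop
endfacet
facet normal 0.658 -0.724 0.209
outer loop
vertex 0.252 2.852 4.571
vertex -0.852 1.478 3.288
vertex 0.871 3.164 3.704
endloop
endfacet
facet normal -0.558 -0.281 0.781
outer loop
vertex 0.252 2.852 4.571
vertex -0.727 3.93 4.259
vertex -0.852 1.478 3.288
endloop
endfacet
facet normal -0.658 0.724 -0.209
outer loop
vertex -1.831 2.556 2.976
vertex -0.727 3.93 4.259
vertex -1.212 2.868 2.109
endloop
endfacet
facet normal 0.558 0.281 -0.781
outer loop
vertex -0.108 4.242 3.392
vertex 0.871 3.164 3.704
vertex -1.212 2.868 2.109
endloop
endfacet
facet normal -0.658 0.724 -0.209
outer loop
vertex -1.212 2.868 2.109
vertex -0.727 3.93 4.259
vertex -0.108 4.242 3.392
endloop
endfacet
facet normal 0.506 0.630 0.588
outer loop
vertex -0.108 4.242 3.392
vertex 0.252 2.852 4.571
vertex 0.871 3.164 3.704
endloop
endfacet
facet normal 0.506 0.630 0.588
outer loop
vertex -0.727 3.93 4.259
vertex 0.252 2.852 4.571
vertex -0.108 4.242 3.392
endloop
endfacet
facet normal -0.758 0.321 -0.567
outer loop
vertex 0.009 0.223 3.86
vertex 0.833 1.535 3.502
vertex 0.662 -0.543 2.553
endloop
endfacet
facet normal -0.518 -0.825 0.225
outer loop
vertex 2.247 -1.215 3.738
vertex 0.009 0.223 3.86
vertex 0.662 -0.543 2.553
endloop
endfacet
facet normal -0.758 0.322 -0.567
outer loop
vertex 0.662 -0.543 2.553
vertex 0.833 1.535 3.502
vertex 1.486 0.768 2.195
endloop
endfacet
facet normal 0.395 -0.465 -0.792
outer loop
vertex 1.486 0.768 2.195
vertex 2.247 -1.215 3.738
vertex 0.662 -0.543 2.553
endloop
endfacet
facet normal -0.395 0.465 0.792
outer loop
vertex 0.009 0.223 3.86
vertex 2.418 0.863 4.687
vertex 0.833 1.535 3.502
endloop
endfacet
facet normal -0.518 -0.825 0.225
outer loop
vertex 1.594 -0.448 5.045
vertex 0.009 0.223 3.86
vertex 2.247 -1.215 3.738
endloop
endfacet
facet normal -0.395 0.465 0.792
outer loop
vertex 1.594 -0.448 5.045
vertex 2.418 0.863 4.687
vertex 0.009 0.223 3.86
endloop
endfacet
facet normal 0.518 0.825 -0.225
outer loop
vertex 0.833 1.535 3.502
vertex 2.418 0.863 4.687
vertex 1.486 0.768 2.195
endloop
endfacet
facet normal 0.396 -0.465 -0.792
outer loop
vertex 3.071 0.097 3.38
vertex 2.247 -1.215 3.738
vertex 1.486 0.768 2.195
endloop
endfacet
facet normal 0.518 0.825 -0.225
outer loop
vertex 1.486 0.768 2.195
vertex 2.418 0.863 4.687
vertex 3.071 0.097 3.38
endloop
endfacet
facet normal 0.758 -0.321 0.567
outer loop
vertex 3.071 0.097 3.38
vertex 1.594 -0.448 5.045
vertex 2.247 -1.215 3.738
endloop
endfacet
facet normal 0.758 -0.322 0.567
outer loop
vertex 2.418 0.863 4.687
vertex 1.594 -0.448 5.045
vertex 3.071 0.097 3.38
endloop
endfacet
facet normal 0.300 0.897 -0.324
outer loop
vertex 0.373 -0.659 0.512
vertex -0.364 -0.319 0.77
vertex 0.3 -0.349 1.302
endloop
endfacet
facet normal 0.857 0.502 -0.118
outer loop
vertex 0.373 -0.659 0.512
vertex 0.3 -0.349 1.302
vertex 0.712 -1.083 1.168
endloop
endfacet
facet normal 0.857 -0.098 -0.506
outer loop
vertex 0.373 -0.659 0.512
vertex 0.712 -1.083 1.168
vertex 0.301 -1.507 0.554
endloop
endfacet
facet normal 0.300 -0.073 -0.951
outer loop
vertex 0.373 -0.659 0.512
vertex 0.301 -1.507 0.554
vertex -0.364 -1.035 0.308
endloop
endfacet
facet normal -0.044 0.542 -0.839
outer loop
vertex 0.373 -0.659 0.512
vertex -0.364 -1.035 0.308
vertex -0.364 -0.319 0.77
endloop
endfacet
facet normal 0.759 0.323 0.566
outer loop
vertex 0.712 -1.083 1.168
vertex 0.3 -0.349 1.302
vertex 0.184 -1.005 1.832
endloop
endfacet
facet normal -0.142 0.962 0.232
outer loop
vertex 0.3 -0.349 1.302
vertex -0.364 -0.319 0.77
vertex -0.481 -0.533 1.586
endloop
endfacet
facet normal -0.699 0.388 -0.601
outer loop
vertex -0.364 -0.319 0.77
vertex -0.364 -1.035 0.308
vertex -0.892 -0.957 0.972
endloop
endfacet
facet normal -0.141 -0.607 -0.782
outer loop
vertex -0.364 -1.035 0.308
vertex 0.301 -1.507 0.554
vertex -0.48 -1.691 0.838
endloop
endfacet
facet normal 0.759 -0.648 -0.061
outer loop
vertex 0.301 -1.507 0.554
vertex 0.712 -1.083 1.168
vertex 0.184 -1.721 1.37
endloop
endfacet
facet normal -0.300 0.073 0.951
outer loop
vertex -0.553 -1.381 1.628
vertex 0.184 -1.005 1.832
vertex -0.481 -0.533 1.586
endloop
endfacet
facet normal -0.857 0.098 0.506
outer loop
vertex -0.553 -1.381 1.628
vertex -0.481 -0.533 1.586
vertex -0.892 -0.957 0.972
endloop
endfacet
facet normal -0.857 -0.502 0.118
outer loop
vertex -0.553 -1.381 1.628
vertex -0.892 -0.957 0.972
vertex -0.48 -1.691 0.838
endloop
endfacet
facet normal -0.300 -0.897 0.324
outer loop
vertex -0.553 -1.381 1.628
vertex -0.48 -1.691 0.838
vertex 0.184 -1.721 1.37
endloop
endfacet
facet normal 0.044 -0.542 0.839
outer loop
vertex -0.553 -1.381 1.628
vertex 0.184 -1.721 1.37
vertex 0.184 -1.005 1.832
endloop
endfacet
facet normal 0.141 0.607 0.782
outer loop
vertex -0.481 -0.533 1.586
vertex 0.184 -1.005 1.832
vertex 0.3 -0.349 1.302
endloop
endfacet
facet normal -0.759 0.648 0.061
outer loop
vertex -0.892 -0.957 0.972
vertex -0.481 -0.533 1.586
vertex -0.364 -0.319 0.77
endloop
endfacet
facet normal -0.759 -0.323 -0.566
outer loop
vertex -0.48 -1.691 0.838
vertex -0.892 -0.957 0.972
vertex -0.364 -1.035 0.308
endloop
endfacet
facet normal 0.142 -0.962 -0.232
outer loop
vertex 0.184 -1.721 1.37
vertex -0.48 -1.691 0.838
vertex 0.301 -1.507 0.554
endloop
endfacet
facet normal 0.699 -0.388 0.601
outer loop
vertex 0.184 -1.005 1.832
vertex 0.184 -1.721 1.37
vertex 0.712 -1.083 1.168
endloop
endfacet

endsolid


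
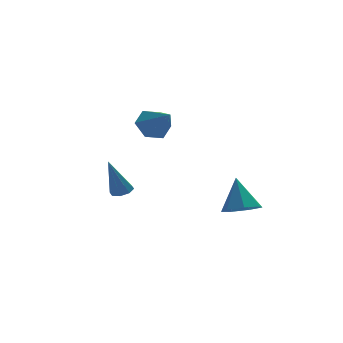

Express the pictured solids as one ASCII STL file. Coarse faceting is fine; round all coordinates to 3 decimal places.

solid 
facet normal -0.193 0.768 -0.611
outer loop
vertex 0.348 4.916 1.771
vertex -0.238 4.382 1.285
vertex -0.551 4.878 2.007
endloop
endfacet
facet normal 0.235 0.260 0.937
outer loop
vertex 0.348 4.916 1.771
vertex -0.551 4.878 2.007
vertex 0.098 3.038 2.355
endloop
endfacet
facet normal -0.192 0.768 -0.611
outer loop
vertex -0.551 4.878 2.007
vertex -0.238 4.382 1.285
vertex -1.137 4.344 1.52
endloop
endfacet
facet normal -0.604 -0.063 0.795
outer loop
vertex -0.551 4.878 2.007
vertex -1.137 4.344 1.52
vertex 0.098 3.038 2.355
endloop
endfacet
facet normal -0.192 0.768 -0.611
outer loop
vertex -1.137 4.344 1.52
vertex -0.238 4.382 1.285
vertex -0.824 3.848 0.799
endloop
endfacet
facet normal -0.757 -0.643 0.114
outer loop
vertex -1.137 4.344 1.52
vertex -0.824 3.848 0.799
vertex 0.098 3.038 2.355
endloop
endfacet
facet normal -0.192 0.767 -0.612
outer loop
vertex -0.824 3.848 0.799
vertex -0.238 4.382 1.285
vertex 0.075 3.885 0.563
endloop
endfacet
facet normal -0.075 -0.902 -0.425
outer loop
vertex -0.824 3.848 0.799
vertex 0.075 3.885 0.563
vertex 0.098 3.038 2.355
endloop
endfacet
facet normal -0.191 0.768 -0.611
outer loop
vertex 0.075 3.885 0.563
vertex -0.238 4.382 1.285
vertex 0.661 4.419 1.05
endloop
endfacet
facet normal 0.764 -0.580 -0.284
outer loop
vertex 0.075 3.885 0.563
vertex 0.661 4.419 1.05
vertex 0.098 3.038 2.355
endloop
endfacet
facet normal -0.192 0.767 -0.612
outer loop
vertex 0.661 4.419 1.05
vertex -0.238 4.382 1.285
vertex 0.348 4.916 1.771
endloop
endfacet
facet normal 0.918 0.001 0.397
outer loop
vertex 0.661 4.419 1.05
vertex 0.348 4.916 1.771
vertex 0.098 3.038 2.355
endloop
endfacet
facet normal 0.315 0.008 -0.949
outer loop
vertex -2.4 1.271 -0.969
vertex -2.908 1.108 -1.139
vertex -2.658 1.602 -1.052
endloop
endfacet
facet normal 0.629 0.611 0.481
outer loop
vertex -2.4 1.271 -0.969
vertex -2.658 1.602 -1.052
vertex -3.532 1.092 0.739
endloop
endfacet
facet normal 0.315 0.008 -0.949
outer loop
vertex -2.658 1.602 -1.052
vertex -2.908 1.108 -1.139
vertex -3.063 1.644 -1.186
endloop
endfacet
facet normal 0.008 0.961 0.277
outer loop
vertex -2.658 1.602 -1.052
vertex -3.063 1.644 -1.186
vertex -3.532 1.092 0.739
endloop
endfacet
facet normal 0.316 0.008 -0.949
outer loop
vertex -3.063 1.644 -1.186
vertex -2.908 1.108 -1.139
vertex -3.377 1.373 -1.293
endloop
endfacet
facet normal -0.663 0.747 0.053
outer loop
vertex -3.063 1.644 -1.186
vertex -3.377 1.373 -1.293
vertex -3.532 1.092 0.739
endloop
endfacet
facet normal 0.316 0.009 -0.949
outer loop
vertex -3.377 1.373 -1.293
vertex -2.908 1.108 -1.139
vertex -3.416 0.946 -1.31
endloop
endfacet
facet normal -0.994 0.093 -0.063
outer loop
vertex -3.377 1.373 -1.293
vertex -3.416 0.946 -1.31
vertex -3.532 1.092 0.739
endloop
endfacet
facet normal 0.316 0.010 -0.949
outer loop
vertex -3.416 0.946 -1.31
vertex -2.908 1.108 -1.139
vertex -3.157 0.615 -1.227
endloop
endfacet
facet normal -0.787 -0.616 -0.001
outer loop
vertex -3.416 0.946 -1.31
vertex -3.157 0.615 -1.227
vertex -3.532 1.092 0.739
endloop
endfacet
facet normal 0.315 0.010 -0.949
outer loop
vertex -3.157 0.615 -1.227
vertex -2.908 1.108 -1.139
vertex -2.752 0.572 -1.093
endloop
endfacet
facet normal -0.169 -0.965 0.202
outer loop
vertex -3.157 0.615 -1.227
vertex -2.752 0.572 -1.093
vertex -3.532 1.092 0.739
endloop
endfacet
facet normal 0.315 0.010 -0.949
outer loop
vertex -2.752 0.572 -1.093
vertex -2.908 1.108 -1.139
vertex -2.439 0.844 -0.986
endloop
endfacet
facet normal 0.505 -0.750 0.428
outer loop
vertex -2.752 0.572 -1.093
vertex -2.439 0.844 -0.986
vertex -3.532 1.092 0.739
endloop
endfacet
facet normal 0.315 0.009 -0.949
outer loop
vertex -2.439 0.844 -0.986
vertex -2.908 1.108 -1.139
vertex -2.4 1.271 -0.969
endloop
endfacet
facet normal 0.834 -0.098 0.543
outer loop
vertex -2.439 0.844 -0.986
vertex -2.4 1.271 -0.969
vertex -3.532 1.092 0.739
endloop
endfacet
facet normal -0.045 -0.518 -0.854
outer loop
vertex 3.715 2.287 -3.959
vertex 3.078 1.666 -3.549
vertex 2.894 2.493 -4.041
endloop
endfacet
facet normal 0.251 0.963 -0.097
outer loop
vertex 3.715 2.287 -3.959
vertex 2.894 2.493 -4.041
vertex 3.162 2.634 -1.951
endloop
endfacet
facet normal -0.045 -0.518 -0.854
outer loop
vertex 2.894 2.493 -4.041
vertex 3.078 1.666 -3.549
vertex 2.211 2.076 -3.752
endloop
endfacet
facet normal -0.518 0.855 0.009
outer loop
vertex 2.894 2.493 -4.041
vertex 2.211 2.076 -3.752
vertex 3.162 2.634 -1.951
endloop
endfacet
facet normal -0.045 -0.518 -0.854
outer loop
vertex 2.211 2.076 -3.752
vertex 3.078 1.666 -3.549
vertex 2.181 1.35 -3.31
endloop
endfacet
facet normal -0.884 0.270 0.383
outer loop
vertex 2.211 2.076 -3.752
vertex 2.181 1.35 -3.31
vertex 3.162 2.634 -1.951
endloop
endfacet
facet normal -0.045 -0.518 -0.854
outer loop
vertex 2.181 1.35 -3.31
vertex 3.078 1.666 -3.549
vertex 2.826 0.862 -3.048
endloop
endfacet
facet normal -0.569 -0.352 0.743
outer loop
vertex 2.181 1.35 -3.31
vertex 2.826 0.862 -3.048
vertex 3.162 2.634 -1.951
endloop
endfacet
facet normal -0.045 -0.518 -0.854
outer loop
vertex 2.826 0.862 -3.048
vertex 3.078 1.666 -3.549
vertex 3.661 0.979 -3.163
endloop
endfacet
facet normal 0.189 -0.543 0.819
outer loop
vertex 2.826 0.862 -3.048
vertex 3.661 0.979 -3.163
vertex 3.162 2.634 -1.951
endloop
endfacet
facet normal -0.046 -0.518 -0.854
outer loop
vertex 3.661 0.979 -3.163
vertex 3.078 1.666 -3.549
vertex 4.056 1.613 -3.569
endloop
endfacet
facet normal 0.819 -0.157 0.552
outer loop
vertex 3.661 0.979 -3.163
vertex 4.056 1.613 -3.569
vertex 3.162 2.634 -1.951
endloop
endfacet
facet normal -0.046 -0.517 -0.854
outer loop
vertex 4.056 1.613 -3.569
vertex 3.078 1.666 -3.549
vertex 3.715 2.287 -3.959
endloop
endfacet
facet normal 0.847 0.512 0.145
outer loop
vertex 4.056 1.613 -3.569
vertex 3.715 2.287 -3.959
vertex 3.162 2.634 -1.951
endloop
endfacet

endsolid


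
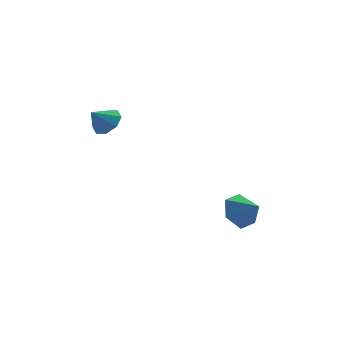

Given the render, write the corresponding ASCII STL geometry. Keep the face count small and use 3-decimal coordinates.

solid 
facet normal -0.660 0.540 -0.522
outer loop
vertex 3.268 -0.615 -4.216
vertex 2.568 -0.704 -3.424
vertex 3.248 0.109 -3.442
endloop
endfacet
facet normal 0.995 0.084 -0.053
outer loop
vertex 3.268 -0.615 -4.216
vertex 3.248 0.109 -3.442
vertex 3.412 -1.396 -2.756
endloop
endfacet
facet normal -0.660 0.540 -0.522
outer loop
vertex 3.248 0.109 -3.442
vertex 2.568 -0.704 -3.424
vertex 2.549 0.02 -2.65
endloop
endfacet
facet normal 0.677 0.365 0.639
outer loop
vertex 3.248 0.109 -3.442
vertex 2.549 0.02 -2.65
vertex 3.412 -1.396 -2.756
endloop
endfacet
facet normal -0.659 0.541 -0.523
outer loop
vertex 2.549 0.02 -2.65
vertex 2.568 -0.704 -3.424
vertex 1.868 -0.792 -2.633
endloop
endfacet
facet normal 0.066 -0.034 0.997
outer loop
vertex 2.549 0.02 -2.65
vertex 1.868 -0.792 -2.633
vertex 3.412 -1.396 -2.756
endloop
endfacet
facet normal -0.659 0.541 -0.523
outer loop
vertex 1.868 -0.792 -2.633
vertex 2.568 -0.704 -3.424
vertex 1.888 -1.516 -3.407
endloop
endfacet
facet normal -0.227 -0.714 0.662
outer loop
vertex 1.868 -0.792 -2.633
vertex 1.888 -1.516 -3.407
vertex 3.412 -1.396 -2.756
endloop
endfacet
facet normal -0.659 0.541 -0.522
outer loop
vertex 1.888 -1.516 -3.407
vertex 2.568 -0.704 -3.424
vertex 2.587 -1.428 -4.198
endloop
endfacet
facet normal 0.091 -0.995 -0.030
outer loop
vertex 1.888 -1.516 -3.407
vertex 2.587 -1.428 -4.198
vertex 3.412 -1.396 -2.756
endloop
endfacet
facet normal -0.659 0.541 -0.522
outer loop
vertex 2.587 -1.428 -4.198
vertex 2.568 -0.704 -3.424
vertex 3.268 -0.615 -4.216
endloop
endfacet
facet normal 0.702 -0.597 -0.388
outer loop
vertex 2.587 -1.428 -4.198
vertex 3.268 -0.615 -4.216
vertex 3.412 -1.396 -2.756
endloop
endfacet
facet normal 0.603 0.397 -0.692
outer loop
vertex -2.831 -1.672 3.071
vertex -3.493 -1.412 2.643
vertex -3.018 -1.09 3.242
endloop
endfacet
facet normal 0.281 -0.186 0.941
outer loop
vertex -2.831 -1.672 3.071
vertex -3.018 -1.09 3.242
vertex -4.187 -1.868 3.437
endloop
endfacet
facet normal 0.604 0.396 -0.692
outer loop
vertex -3.018 -1.09 3.242
vertex -3.493 -1.412 2.643
vertex -3.482 -0.696 3.062
endloop
endfacet
facet normal -0.072 0.343 0.937
outer loop
vertex -3.018 -1.09 3.242
vertex -3.482 -0.696 3.062
vertex -4.187 -1.868 3.437
endloop
endfacet
facet normal 0.604 0.396 -0.692
outer loop
vertex -3.482 -0.696 3.062
vertex -3.493 -1.412 2.643
vertex -3.953 -0.722 2.636
endloop
endfacet
facet normal -0.580 0.543 0.608
outer loop
vertex -3.482 -0.696 3.062
vertex -3.953 -0.722 2.636
vertex -4.187 -1.868 3.437
endloop
endfacet
facet normal 0.604 0.396 -0.691
outer loop
vertex -3.953 -0.722 2.636
vertex -3.493 -1.412 2.643
vertex -4.154 -1.152 2.214
endloop
endfacet
facet normal -0.944 0.296 0.148
outer loop
vertex -3.953 -0.722 2.636
vertex -4.154 -1.152 2.214
vertex -4.187 -1.868 3.437
endloop
endfacet
facet normal 0.604 0.397 -0.691
outer loop
vertex -4.154 -1.152 2.214
vertex -3.493 -1.412 2.643
vertex -3.967 -1.735 2.043
endloop
endfacet
facet normal -0.951 -0.254 -0.174
outer loop
vertex -4.154 -1.152 2.214
vertex -3.967 -1.735 2.043
vertex -4.187 -1.868 3.437
endloop
endfacet
facet normal 0.604 0.397 -0.691
outer loop
vertex -3.967 -1.735 2.043
vertex -3.493 -1.412 2.643
vertex -3.503 -2.128 2.223
endloop
endfacet
facet normal -0.598 -0.783 -0.169
outer loop
vertex -3.967 -1.735 2.043
vertex -3.503 -2.128 2.223
vertex -4.187 -1.868 3.437
endloop
endfacet
facet normal 0.604 0.397 -0.691
outer loop
vertex -3.503 -2.128 2.223
vertex -3.493 -1.412 2.643
vertex -3.032 -2.103 2.649
endloop
endfacet
facet normal -0.092 -0.983 0.159
outer loop
vertex -3.503 -2.128 2.223
vertex -3.032 -2.103 2.649
vertex -4.187 -1.868 3.437
endloop
endfacet
facet normal 0.603 0.396 -0.692
outer loop
vertex -3.032 -2.103 2.649
vertex -3.493 -1.412 2.643
vertex -2.831 -1.672 3.071
endloop
endfacet
facet normal 0.274 -0.735 0.620
outer loop
vertex -3.032 -2.103 2.649
vertex -2.831 -1.672 3.071
vertex -4.187 -1.868 3.437
endloop
endfacet

endsolid


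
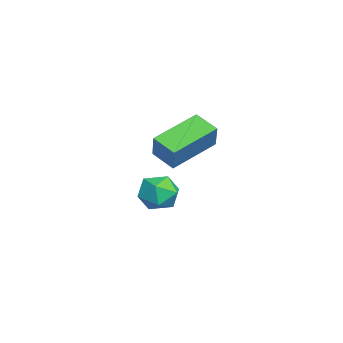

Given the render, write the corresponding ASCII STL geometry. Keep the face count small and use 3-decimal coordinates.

solid 
facet normal -0.897 0.410 -0.165
outer loop
vertex -3.418 -2.029 -2.309
vertex -3.645 -2.156 -1.388
vertex -3.223 -1.345 -1.67
endloop
endfacet
facet normal -0.408 0.683 -0.606
outer loop
vertex -3.418 -2.029 -2.309
vertex -3.223 -1.345 -1.67
vertex -2.583 -1.564 -2.347
endloop
endfacet
facet normal -0.125 0.145 -0.982
outer loop
vertex -3.418 -2.029 -2.309
vertex -2.583 -1.564 -2.347
vertex -2.61 -2.511 -2.483
endloop
endfacet
facet normal -0.440 -0.459 -0.772
outer loop
vertex -3.418 -2.029 -2.309
vertex -2.61 -2.511 -2.483
vertex -3.266 -2.877 -1.891
endloop
endfacet
facet normal -0.917 -0.296 -0.267
outer loop
vertex -3.418 -2.029 -2.309
vertex -3.266 -2.877 -1.891
vertex -3.645 -2.156 -1.388
endloop
endfacet
facet normal 0.111 0.971 -0.210
outer loop
vertex -2.583 -1.564 -2.347
vertex -3.223 -1.345 -1.67
vertex -2.294 -1.403 -1.449
endloop
endfacet
facet normal -0.681 0.530 0.505
outer loop
vertex -3.223 -1.345 -1.67
vertex -3.645 -2.156 -1.388
vertex -2.95 -1.769 -0.857
endloop
endfacet
facet normal -0.714 -0.612 0.340
outer loop
vertex -3.645 -2.156 -1.388
vertex -3.266 -2.877 -1.891
vertex -2.977 -2.716 -0.993
endloop
endfacet
facet normal 0.059 -0.877 -0.477
outer loop
vertex -3.266 -2.877 -1.891
vertex -2.61 -2.511 -2.483
vertex -2.337 -2.935 -1.67
endloop
endfacet
facet normal 0.568 0.101 -0.817
outer loop
vertex -2.61 -2.511 -2.483
vertex -2.583 -1.564 -2.347
vertex -1.915 -2.124 -1.952
endloop
endfacet
facet normal 0.440 0.459 0.772
outer loop
vertex -2.142 -2.251 -1.031
vertex -2.294 -1.403 -1.449
vertex -2.95 -1.769 -0.857
endloop
endfacet
facet normal 0.125 -0.145 0.982
outer loop
vertex -2.142 -2.251 -1.031
vertex -2.95 -1.769 -0.857
vertex -2.977 -2.716 -0.993
endloop
endfacet
facet normal 0.408 -0.683 0.606
outer loop
vertex -2.142 -2.251 -1.031
vertex -2.977 -2.716 -0.993
vertex -2.337 -2.935 -1.67
endloop
endfacet
facet normal 0.897 -0.410 0.165
outer loop
vertex -2.142 -2.251 -1.031
vertex -2.337 -2.935 -1.67
vertex -1.915 -2.124 -1.952
endloop
endfacet
facet normal 0.917 0.296 0.267
outer loop
vertex -2.142 -2.251 -1.031
vertex -1.915 -2.124 -1.952
vertex -2.294 -1.403 -1.449
endloop
endfacet
facet normal -0.059 0.877 0.477
outer loop
vertex -2.95 -1.769 -0.857
vertex -2.294 -1.403 -1.449
vertex -3.223 -1.345 -1.67
endloop
endfacet
facet normal -0.568 -0.101 0.817
outer loop
vertex -2.977 -2.716 -0.993
vertex -2.95 -1.769 -0.857
vertex -3.645 -2.156 -1.388
endloop
endfacet
facet normal -0.111 -0.971 0.210
outer loop
vertex -2.337 -2.935 -1.67
vertex -2.977 -2.716 -0.993
vertex -3.266 -2.877 -1.891
endloop
endfacet
facet normal 0.681 -0.530 -0.505
outer loop
vertex -1.915 -2.124 -1.952
vertex -2.337 -2.935 -1.67
vertex -2.61 -2.511 -2.483
endloop
endfacet
facet normal 0.714 0.612 -0.340
outer loop
vertex -2.294 -1.403 -1.449
vertex -1.915 -2.124 -1.952
vertex -2.583 -1.564 -2.347
endloop
endfacet
facet normal -0.527 -0.031 -0.850
outer loop
vertex -0.265 -0.756 2.728
vertex 0.412 -0.014 2.281
vertex 0.965 -2.305 2.023
endloop
endfacet
facet normal -0.616 -0.674 0.408
outer loop
vertex 1.608 -2.266 3.059
vertex -0.265 -0.756 2.728
vertex 0.965 -2.305 2.023
endloop
endfacet
facet normal -0.527 -0.032 -0.849
outer loop
vertex 0.965 -2.305 2.023
vertex 0.412 -0.014 2.281
vertex 1.643 -1.563 1.575
endloop
endfacet
facet normal 0.586 -0.738 -0.336
outer loop
vertex 1.643 -1.563 1.575
vertex 1.608 -2.266 3.059
vertex 0.965 -2.305 2.023
endloop
endfacet
facet normal -0.586 0.737 0.336
outer loop
vertex -0.265 -0.756 2.728
vertex 1.055 0.025 3.317
vertex 0.412 -0.014 2.281
endloop
endfacet
facet normal -0.616 -0.675 0.407
outer loop
vertex 0.377 -0.717 3.765
vertex -0.265 -0.756 2.728
vertex 1.608 -2.266 3.059
endloop
endfacet
facet normal -0.586 0.738 0.335
outer loop
vertex 0.377 -0.717 3.765
vertex 1.055 0.025 3.317
vertex -0.265 -0.756 2.728
endloop
endfacet
facet normal 0.615 0.675 -0.407
outer loop
vertex 0.412 -0.014 2.281
vertex 1.055 0.025 3.317
vertex 1.643 -1.563 1.575
endloop
endfacet
facet normal 0.587 -0.737 -0.335
outer loop
vertex 2.285 -1.524 2.612
vertex 1.608 -2.266 3.059
vertex 1.643 -1.563 1.575
endloop
endfacet
facet normal 0.616 0.674 -0.407
outer loop
vertex 1.643 -1.563 1.575
vertex 1.055 0.025 3.317
vertex 2.285 -1.524 2.612
endloop
endfacet
facet normal 0.527 0.031 0.850
outer loop
vertex 2.285 -1.524 2.612
vertex 0.377 -0.717 3.765
vertex 1.608 -2.266 3.059
endloop
endfacet
facet normal 0.527 0.032 0.849
outer loop
vertex 1.055 0.025 3.317
vertex 0.377 -0.717 3.765
vertex 2.285 -1.524 2.612
endloop
endfacet

endsolid


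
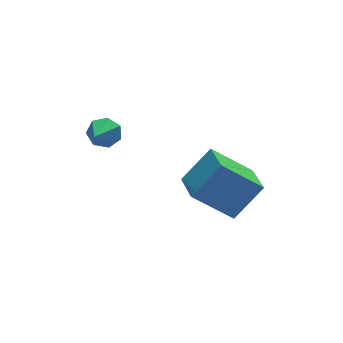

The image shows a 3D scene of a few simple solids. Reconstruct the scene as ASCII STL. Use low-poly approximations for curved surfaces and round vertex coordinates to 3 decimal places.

solid 
facet normal 0.556 0.677 -0.482
outer loop
vertex 0.125 -1.846 1.326
vertex -0.443 -1.625 0.982
vertex -0.188 -1.399 1.593
endloop
endfacet
facet normal 0.405 -0.243 0.881
outer loop
vertex 0.125 -1.846 1.326
vertex -0.188 -1.399 1.593
vertex -1.337 -2.715 1.758
endloop
endfacet
facet normal 0.556 0.677 -0.482
outer loop
vertex -0.188 -1.399 1.593
vertex -0.443 -1.625 0.982
vertex -0.693 -1.122 1.4
endloop
endfacet
facet normal -0.198 0.291 0.936
outer loop
vertex -0.188 -1.399 1.593
vertex -0.693 -1.122 1.4
vertex -1.337 -2.715 1.758
endloop
endfacet
facet normal 0.556 0.677 -0.482
outer loop
vertex -0.693 -1.122 1.4
vertex -0.443 -1.625 0.982
vertex -1.009 -1.224 0.892
endloop
endfacet
facet normal -0.806 0.420 0.417
outer loop
vertex -0.693 -1.122 1.4
vertex -1.009 -1.224 0.892
vertex -1.337 -2.715 1.758
endloop
endfacet
facet normal 0.556 0.677 -0.482
outer loop
vertex -1.009 -1.224 0.892
vertex -0.443 -1.625 0.982
vertex -0.9 -1.627 0.452
endloop
endfacet
facet normal -0.959 0.048 -0.281
outer loop
vertex -1.009 -1.224 0.892
vertex -0.9 -1.627 0.452
vertex -1.337 -2.715 1.758
endloop
endfacet
facet normal 0.556 0.678 -0.482
outer loop
vertex -0.9 -1.627 0.452
vertex -0.443 -1.625 0.982
vertex -0.446 -2.029 0.41
endloop
endfacet
facet normal -0.543 -0.547 -0.637
outer loop
vertex -0.9 -1.627 0.452
vertex -0.446 -2.029 0.41
vertex -1.337 -2.715 1.758
endloop
endfacet
facet normal 0.556 0.678 -0.481
outer loop
vertex -0.446 -2.029 0.41
vertex -0.443 -1.625 0.982
vertex 0.01 -2.126 0.8
endloop
endfacet
facet normal 0.130 -0.916 -0.380
outer loop
vertex -0.446 -2.029 0.41
vertex 0.01 -2.126 0.8
vertex -1.337 -2.715 1.758
endloop
endfacet
facet normal 0.556 0.677 -0.482
outer loop
vertex 0.01 -2.126 0.8
vertex -0.443 -1.625 0.982
vertex 0.125 -1.846 1.326
endloop
endfacet
facet normal 0.551 -0.781 0.295
outer loop
vertex 0.01 -2.126 0.8
vertex 0.125 -1.846 1.326
vertex -1.337 -2.715 1.758
endloop
endfacet
facet normal -0.701 0.326 0.634
outer loop
vertex 3.017 -4.404 -0.198
vertex 3.485 -2.703 -0.554
vertex 1.789 -4.356 -1.58
endloop
endfacet
facet normal -0.260 -0.945 0.198
outer loop
vertex 3.255 -5.037 -2.906
vertex 3.017 -4.404 -0.198
vertex 1.789 -4.356 -1.58
endloop
endfacet
facet normal -0.701 0.326 0.634
outer loop
vertex 1.789 -4.356 -1.58
vertex 3.485 -2.703 -0.554
vertex 2.257 -2.655 -1.937
endloop
endfacet
facet normal -0.664 0.026 -0.747
outer loop
vertex 2.257 -2.655 -1.937
vertex 3.255 -5.037 -2.906
vertex 1.789 -4.356 -1.58
endloop
endfacet
facet normal 0.664 -0.026 0.747
outer loop
vertex 3.017 -4.404 -0.198
vertex 4.951 -3.384 -1.88
vertex 3.485 -2.703 -0.554
endloop
endfacet
facet normal -0.260 -0.945 0.198
outer loop
vertex 4.483 -5.085 -1.523
vertex 3.017 -4.404 -0.198
vertex 3.255 -5.037 -2.906
endloop
endfacet
facet normal 0.664 -0.026 0.748
outer loop
vertex 4.483 -5.085 -1.523
vertex 4.951 -3.384 -1.88
vertex 3.017 -4.404 -0.198
endloop
endfacet
facet normal 0.260 0.945 -0.198
outer loop
vertex 3.485 -2.703 -0.554
vertex 4.951 -3.384 -1.88
vertex 2.257 -2.655 -1.937
endloop
endfacet
facet normal -0.664 0.026 -0.748
outer loop
vertex 3.723 -3.336 -3.262
vertex 3.255 -5.037 -2.906
vertex 2.257 -2.655 -1.937
endloop
endfacet
facet normal 0.260 0.945 -0.198
outer loop
vertex 2.257 -2.655 -1.937
vertex 4.951 -3.384 -1.88
vertex 3.723 -3.336 -3.262
endloop
endfacet
facet normal 0.701 -0.326 -0.634
outer loop
vertex 3.723 -3.336 -3.262
vertex 4.483 -5.085 -1.523
vertex 3.255 -5.037 -2.906
endloop
endfacet
facet normal 0.701 -0.326 -0.634
outer loop
vertex 4.951 -3.384 -1.88
vertex 4.483 -5.085 -1.523
vertex 3.723 -3.336 -3.262
endloop
endfacet

endsolid


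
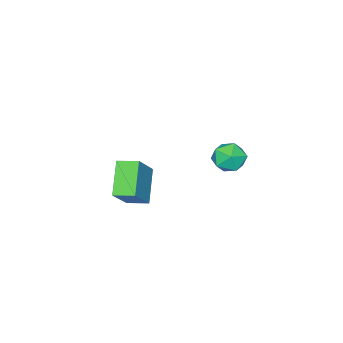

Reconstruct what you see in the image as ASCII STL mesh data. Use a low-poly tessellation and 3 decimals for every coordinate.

solid 
facet normal -0.663 -0.153 -0.733
outer loop
vertex 0.994 1.275 -3.206
vertex 0.526 2.327 -3.002
vertex 2.329 2.137 -4.594
endloop
endfacet
facet normal 0.401 -0.900 -0.173
outer loop
vertex 3.774 2.473 -2.998
vertex 0.994 1.275 -3.206
vertex 2.329 2.137 -4.594
endloop
endfacet
facet normal -0.663 -0.154 -0.733
outer loop
vertex 2.329 2.137 -4.594
vertex 0.526 2.327 -3.002
vertex 1.86 3.19 -4.391
endloop
endfacet
facet normal 0.632 0.408 -0.658
outer loop
vertex 1.86 3.19 -4.391
vertex 3.774 2.473 -2.998
vertex 2.329 2.137 -4.594
endloop
endfacet
facet normal -0.632 -0.409 0.658
outer loop
vertex 0.994 1.275 -3.206
vertex 1.971 2.663 -1.406
vertex 0.526 2.327 -3.002
endloop
endfacet
facet normal 0.401 -0.900 -0.174
outer loop
vertex 2.44 1.61 -1.609
vertex 0.994 1.275 -3.206
vertex 3.774 2.473 -2.998
endloop
endfacet
facet normal -0.632 -0.409 0.658
outer loop
vertex 2.44 1.61 -1.609
vertex 1.971 2.663 -1.406
vertex 0.994 1.275 -3.206
endloop
endfacet
facet normal -0.401 0.899 0.174
outer loop
vertex 0.526 2.327 -3.002
vertex 1.971 2.663 -1.406
vertex 1.86 3.19 -4.391
endloop
endfacet
facet normal 0.632 0.409 -0.658
outer loop
vertex 3.306 3.525 -2.794
vertex 3.774 2.473 -2.998
vertex 1.86 3.19 -4.391
endloop
endfacet
facet normal -0.400 0.900 0.174
outer loop
vertex 1.86 3.19 -4.391
vertex 1.971 2.663 -1.406
vertex 3.306 3.525 -2.794
endloop
endfacet
facet normal 0.663 0.153 0.732
outer loop
vertex 3.306 3.525 -2.794
vertex 2.44 1.61 -1.609
vertex 3.774 2.473 -2.998
endloop
endfacet
facet normal 0.663 0.154 0.733
outer loop
vertex 1.971 2.663 -1.406
vertex 2.44 1.61 -1.609
vertex 3.306 3.525 -2.794
endloop
endfacet
facet normal -0.701 0.427 0.571
outer loop
vertex -4.598 3.994 -3.554
vertex -3.919 4.037 -2.753
vertex -3.984 4.838 -3.431
endloop
endfacet
facet normal -0.795 0.595 -0.116
outer loop
vertex -4.598 3.994 -3.554
vertex -3.984 4.838 -3.431
vertex -4.143 4.439 -4.391
endloop
endfacet
facet normal -0.876 -0.011 -0.482
outer loop
vertex -4.598 3.994 -3.554
vertex -4.143 4.439 -4.391
vertex -4.177 3.391 -4.306
endloop
endfacet
facet normal -0.832 -0.554 -0.022
outer loop
vertex -4.598 3.994 -3.554
vertex -4.177 3.391 -4.306
vertex -4.038 3.143 -3.294
endloop
endfacet
facet normal -0.724 -0.284 0.629
outer loop
vertex -4.598 3.994 -3.554
vertex -4.038 3.143 -3.294
vertex -3.919 4.037 -2.753
endloop
endfacet
facet normal -0.200 0.916 -0.348
outer loop
vertex -4.143 4.439 -4.391
vertex -3.984 4.838 -3.431
vertex -3.182 4.757 -4.106
endloop
endfacet
facet normal -0.049 0.643 0.764
outer loop
vertex -3.984 4.838 -3.431
vertex -3.919 4.037 -2.753
vertex -3.043 4.509 -3.094
endloop
endfacet
facet normal -0.086 -0.507 0.857
outer loop
vertex -3.919 4.037 -2.753
vertex -4.038 3.143 -3.294
vertex -3.077 3.461 -3.009
endloop
endfacet
facet normal -0.260 -0.945 -0.196
outer loop
vertex -4.038 3.143 -3.294
vertex -4.177 3.391 -4.306
vertex -3.236 3.062 -3.969
endloop
endfacet
facet normal -0.331 -0.066 -0.941
outer loop
vertex -4.177 3.391 -4.306
vertex -4.143 4.439 -4.391
vertex -3.301 3.863 -4.647
endloop
endfacet
facet normal 0.832 0.554 0.022
outer loop
vertex -2.622 3.906 -3.846
vertex -3.182 4.757 -4.106
vertex -3.043 4.509 -3.094
endloop
endfacet
facet normal 0.876 0.011 0.482
outer loop
vertex -2.622 3.906 -3.846
vertex -3.043 4.509 -3.094
vertex -3.077 3.461 -3.009
endloop
endfacet
facet normal 0.795 -0.595 0.116
outer loop
vertex -2.622 3.906 -3.846
vertex -3.077 3.461 -3.009
vertex -3.236 3.062 -3.969
endloop
endfacet
facet normal 0.701 -0.427 -0.571
outer loop
vertex -2.622 3.906 -3.846
vertex -3.236 3.062 -3.969
vertex -3.301 3.863 -4.647
endloop
endfacet
facet normal 0.724 0.284 -0.629
outer loop
vertex -2.622 3.906 -3.846
vertex -3.301 3.863 -4.647
vertex -3.182 4.757 -4.106
endloop
endfacet
facet normal 0.260 0.945 0.196
outer loop
vertex -3.043 4.509 -3.094
vertex -3.182 4.757 -4.106
vertex -3.984 4.838 -3.431
endloop
endfacet
facet normal 0.331 0.066 0.941
outer loop
vertex -3.077 3.461 -3.009
vertex -3.043 4.509 -3.094
vertex -3.919 4.037 -2.753
endloop
endfacet
facet normal 0.200 -0.916 0.348
outer loop
vertex -3.236 3.062 -3.969
vertex -3.077 3.461 -3.009
vertex -4.038 3.143 -3.294
endloop
endfacet
facet normal 0.049 -0.643 -0.764
outer loop
vertex -3.301 3.863 -4.647
vertex -3.236 3.062 -3.969
vertex -4.177 3.391 -4.306
endloop
endfacet
facet normal 0.086 0.507 -0.857
outer loop
vertex -3.182 4.757 -4.106
vertex -3.301 3.863 -4.647
vertex -4.143 4.439 -4.391
endloop
endfacet

endsolid
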